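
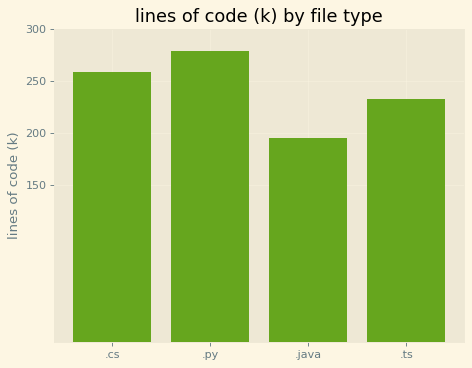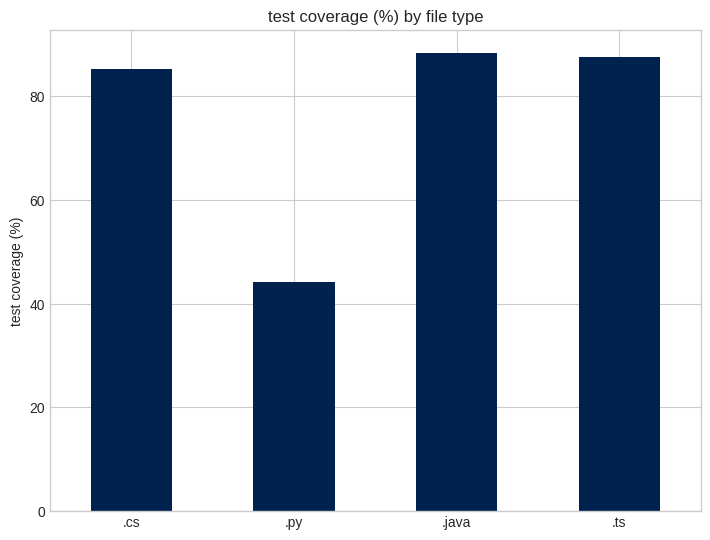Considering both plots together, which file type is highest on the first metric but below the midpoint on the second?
Chart 2 median test coverage (%) ≈ 90; below-median file types: .cs, .py. Among those, .py has the highest lines of code (k) (≈ 300).

.py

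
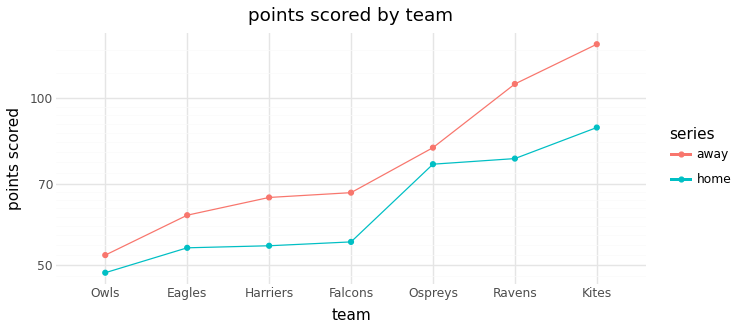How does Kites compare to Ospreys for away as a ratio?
Kites ≈ 130, Ospreys ≈ 80; 130/80 ≈ 1.62.

≈ 1.62×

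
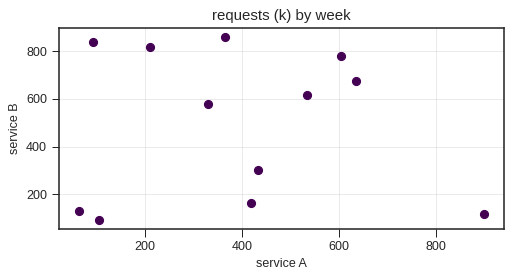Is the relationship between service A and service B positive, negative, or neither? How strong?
Points are roughly uncorrelated; weak (|r| ≈ 0.0).

no clear correlation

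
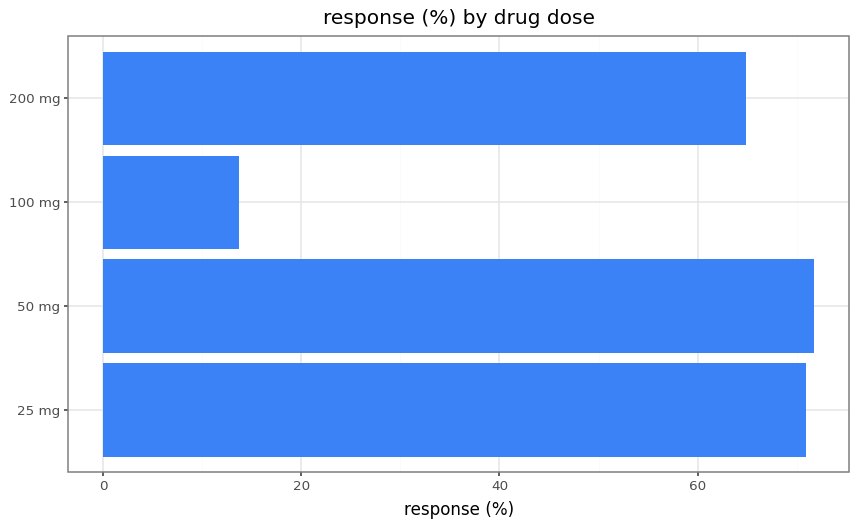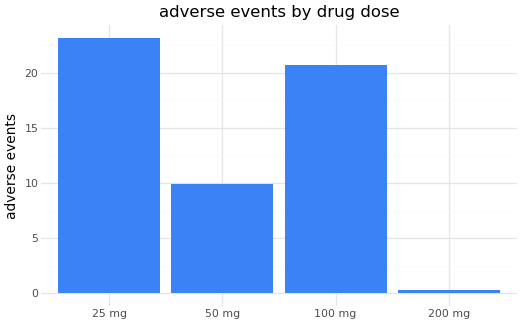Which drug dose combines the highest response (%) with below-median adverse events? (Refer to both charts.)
Chart 2 median adverse events ≈ 15; below-median drug doses: 50 mg, 200 mg. Among those, 50 mg has the highest response (%) (≈ 70).

50 mg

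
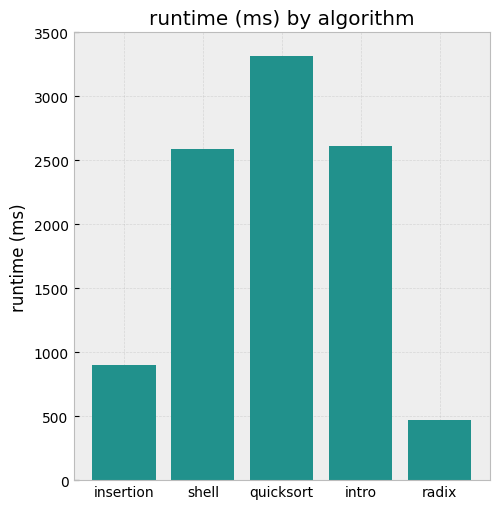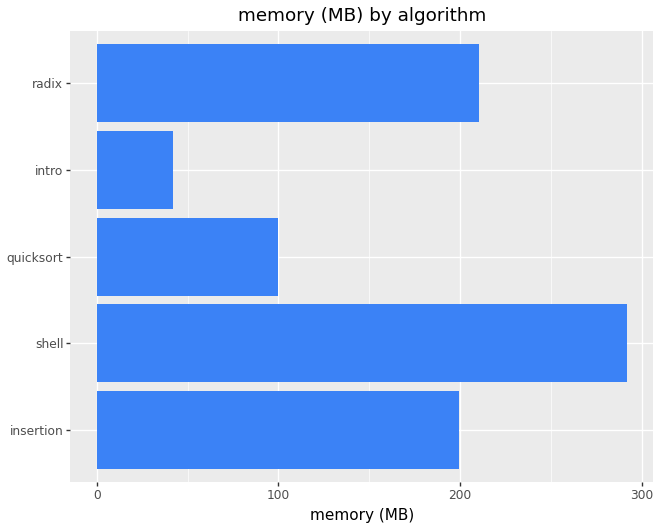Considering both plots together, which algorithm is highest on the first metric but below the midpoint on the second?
Chart 2 median memory (MB) ≈ 200; below-median algorithms: quicksort, intro. Among those, quicksort has the highest runtime (ms) (≈ 3500).

quicksort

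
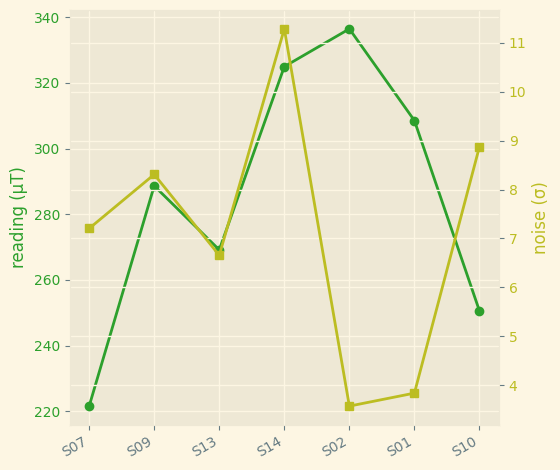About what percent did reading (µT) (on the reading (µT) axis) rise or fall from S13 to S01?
S13 ≈ 270, S01 ≈ 310; (310 − 270) / 270 ≈ +14.8%.

≈ +14.8%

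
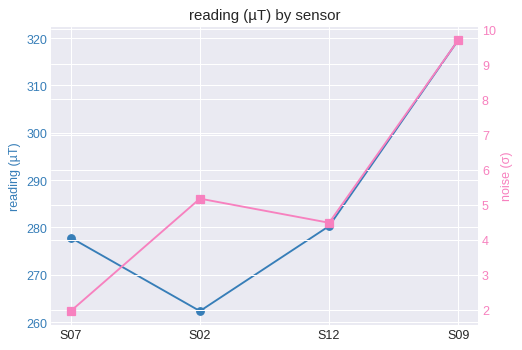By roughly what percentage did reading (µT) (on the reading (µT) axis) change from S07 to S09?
≈ +14.3%

S07 ≈ 280, S09 ≈ 320; (320 − 280) / 280 ≈ +14.3%.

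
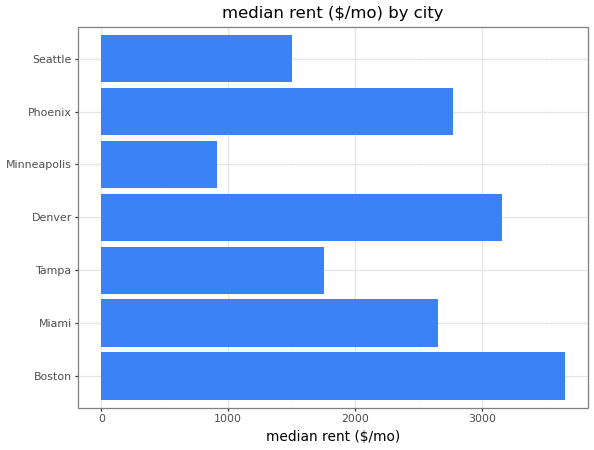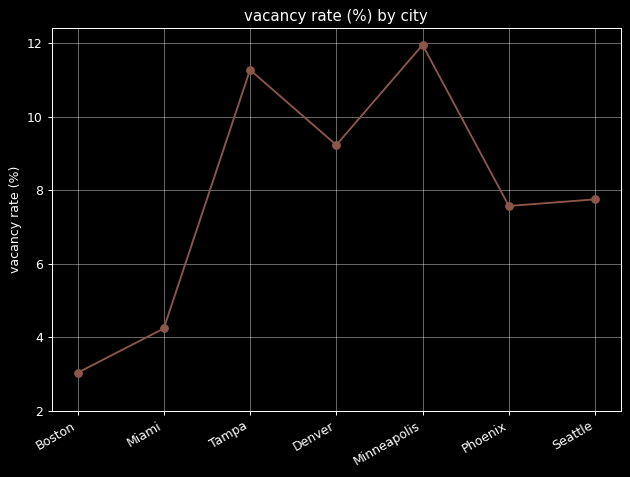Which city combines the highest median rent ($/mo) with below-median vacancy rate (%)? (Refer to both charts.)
Chart 2 median vacancy rate (%) ≈ 8; below-median cities: Boston, Miami, Phoenix. Among those, Boston has the highest median rent ($/mo) (≈ 3500).

Boston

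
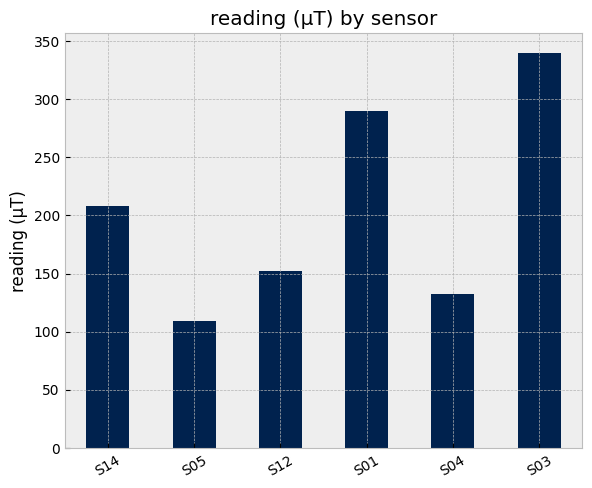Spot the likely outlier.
S03

S03 ≈ 350; the rest sit between ≈ 100 and ≈ 300.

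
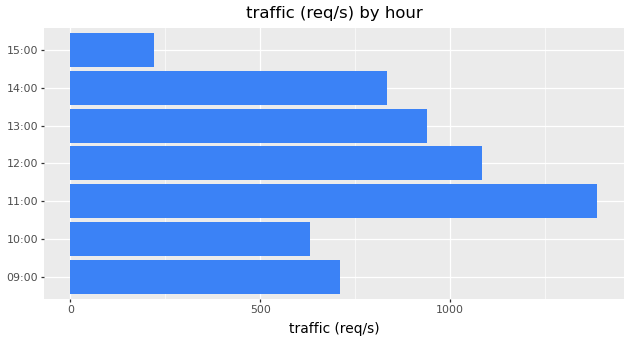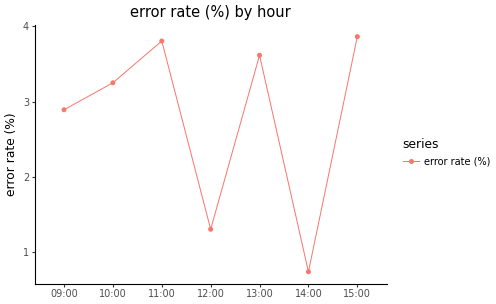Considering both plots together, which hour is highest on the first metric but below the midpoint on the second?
Chart 2 median error rate (%) ≈ 3; below-median hours: 09:00, 12:00, 14:00. Among those, 12:00 has the highest traffic (req/s) (≈ 1000).

12:00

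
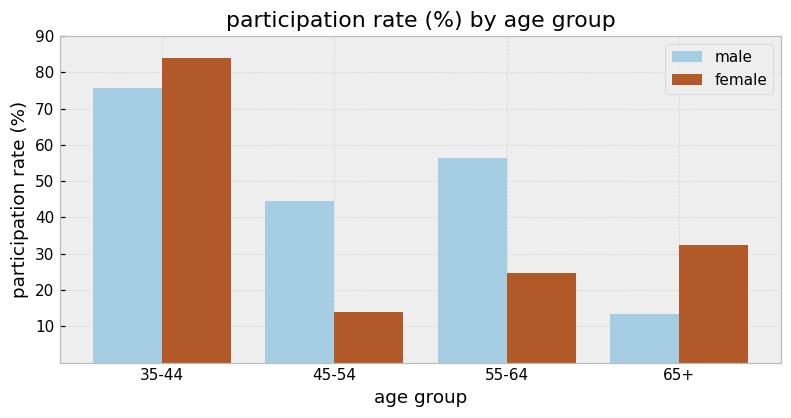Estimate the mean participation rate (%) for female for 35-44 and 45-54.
≈ 45

(80 + 10) / 2 ≈ 45.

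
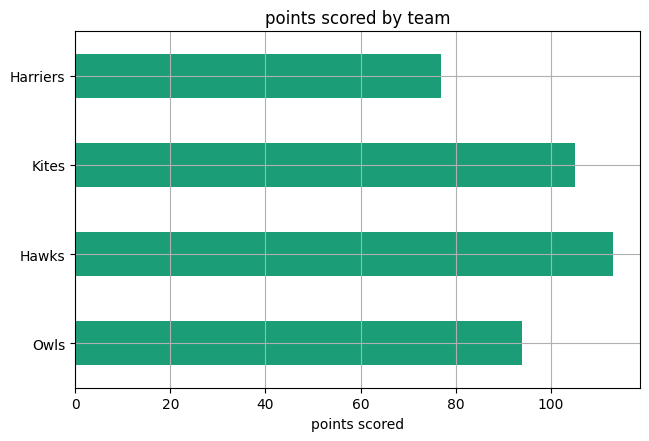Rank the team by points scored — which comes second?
Kites

Top 3: Hawks ≈ 110, Kites ≈ 100, Owls ≈ 90.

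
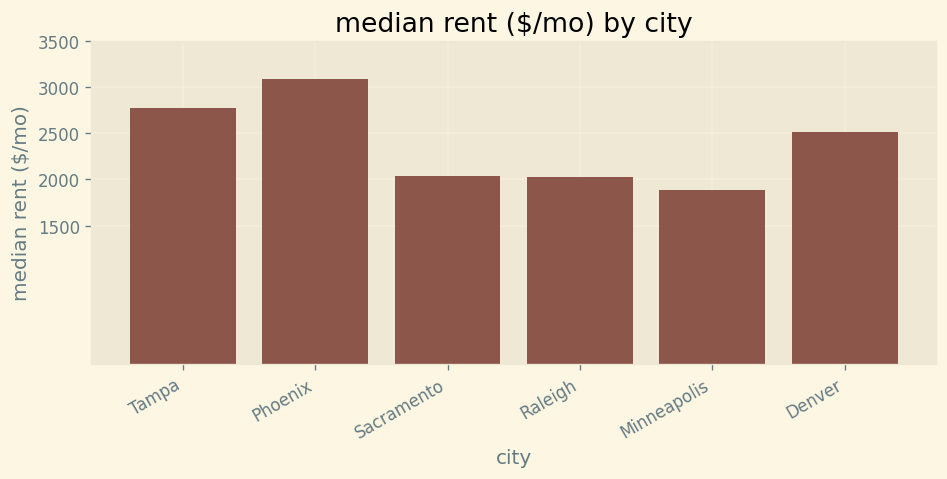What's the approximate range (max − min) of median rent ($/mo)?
≈ 1000

Max Phoenix ≈ 3000, min Minneapolis ≈ 2000; range ≈ 1000.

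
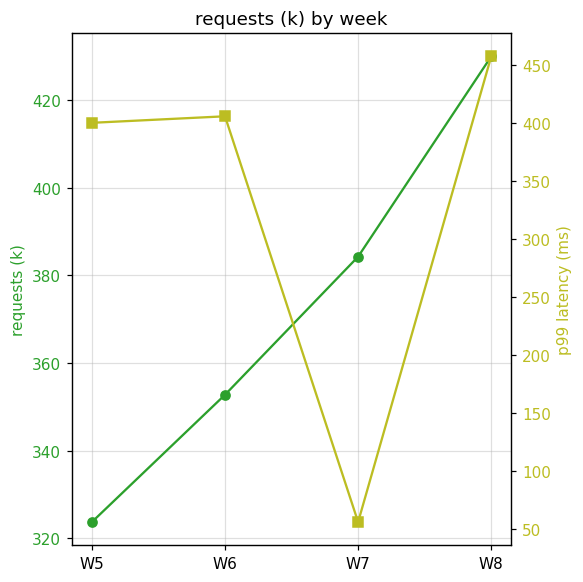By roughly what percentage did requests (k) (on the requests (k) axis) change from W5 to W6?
≈ +9.4%

W5 ≈ 320, W6 ≈ 350; (350 − 320) / 320 ≈ +9.4%.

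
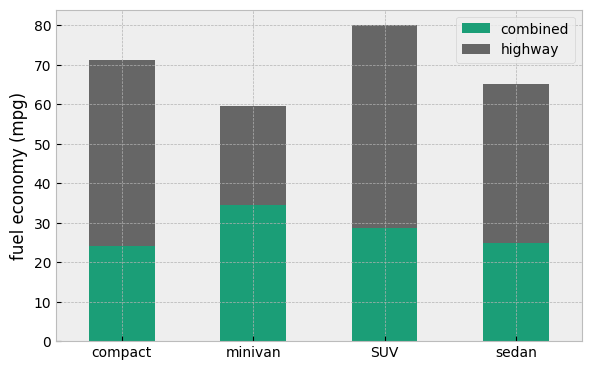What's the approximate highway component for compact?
highway top ≈ 70, bottom ≈ 20; segment ≈ 50.

≈ 50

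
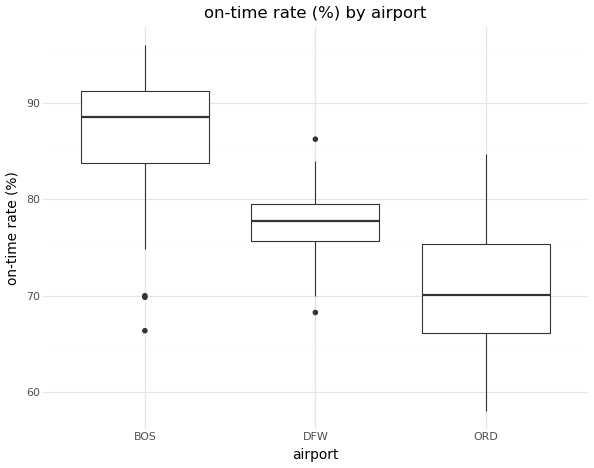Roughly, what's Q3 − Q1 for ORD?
≈ 10

Q3 ≈ 76, Q1 ≈ 66; IQR ≈ 10.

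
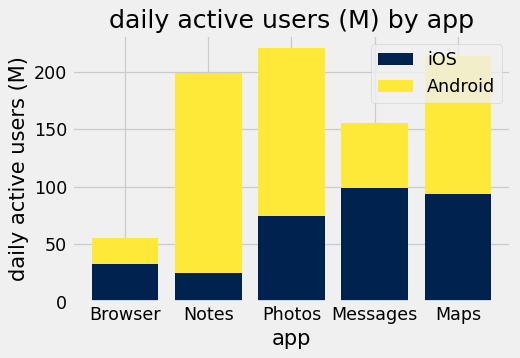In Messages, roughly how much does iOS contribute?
≈ 100

iOS top ≈ 100, bottom ≈ 0; segment ≈ 100.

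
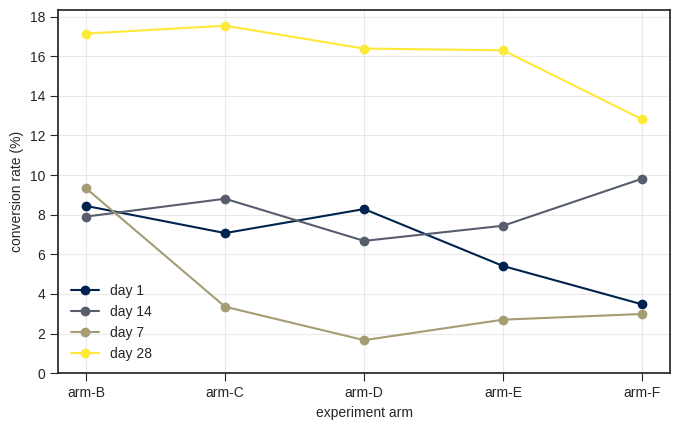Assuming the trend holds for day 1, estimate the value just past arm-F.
≈ 2

Last three: 8, 6, 4 → slope ≈ -2/step → next ≈ 2.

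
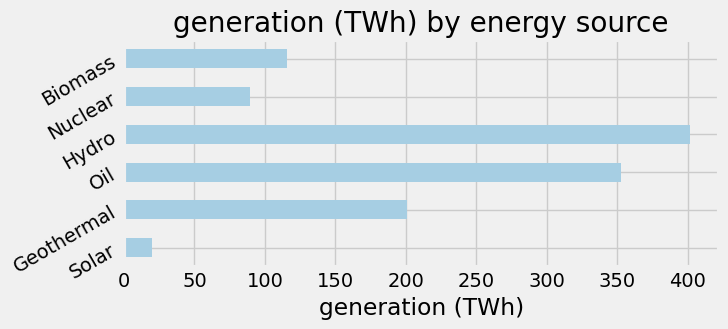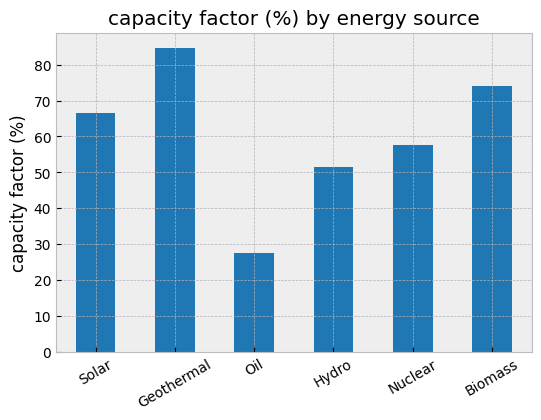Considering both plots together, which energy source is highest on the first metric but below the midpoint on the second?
Chart 2 median capacity factor (%) ≈ 60; below-median energy sources: Oil, Hydro, Nuclear. Among those, Hydro has the highest generation (TWh) (≈ 400).

Hydro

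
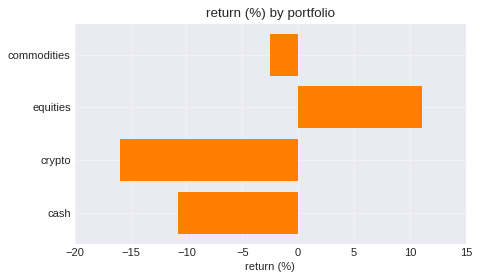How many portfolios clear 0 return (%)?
1

Above 0: equities.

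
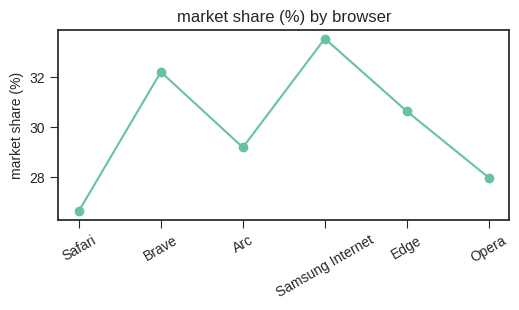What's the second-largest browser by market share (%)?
Top 3: Samsung Internet ≈ 34, Brave ≈ 32, Edge ≈ 31.

Brave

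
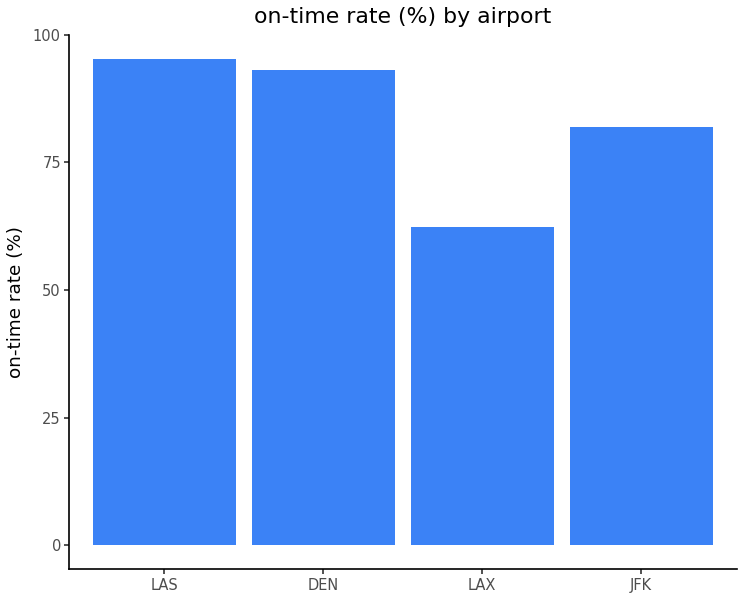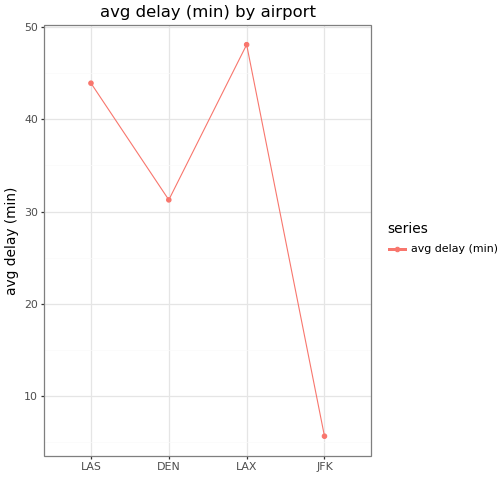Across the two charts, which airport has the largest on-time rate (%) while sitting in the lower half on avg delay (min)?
DEN

Chart 2 median avg delay (min) ≈ 40; below-median airports: DEN, JFK. Among those, DEN has the highest on-time rate (%) (≈ 90).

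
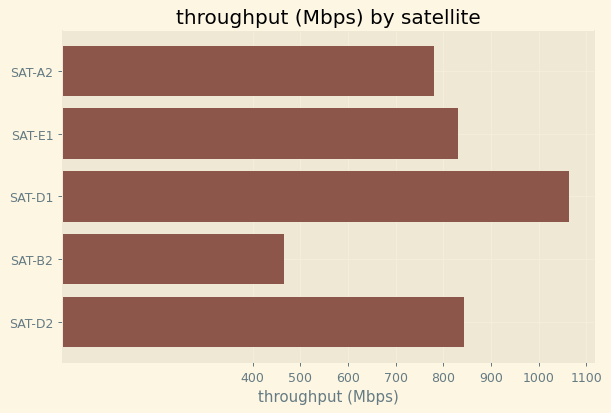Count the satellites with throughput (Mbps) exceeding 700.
Above 700: SAT-A2, SAT-E1, SAT-D1, SAT-D2.

4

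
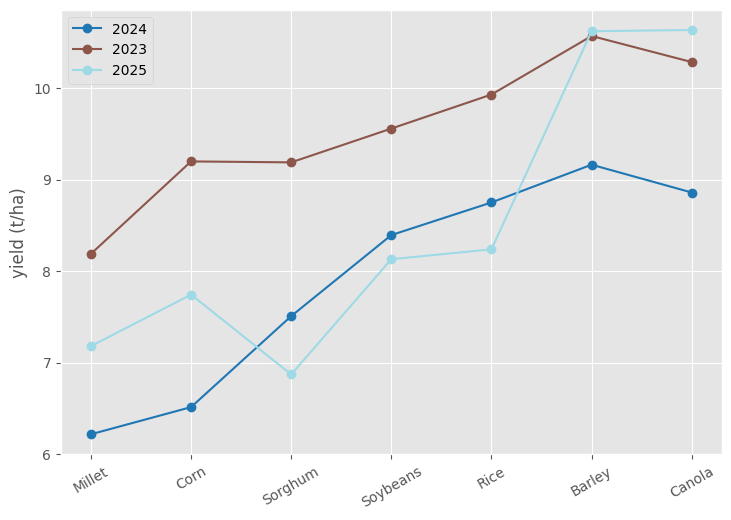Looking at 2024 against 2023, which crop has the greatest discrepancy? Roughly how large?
Corn: 2024 ≈ 6.5, 2023 ≈ 9.0 → gap ≈ 2.5. Next-largest (Millet) is only ≈ 2.0.

Corn, ≈ 2.5 t/ha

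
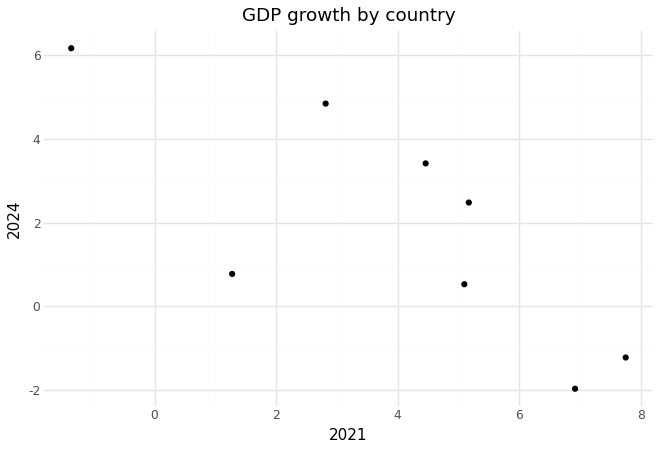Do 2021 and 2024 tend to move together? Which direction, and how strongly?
Points are negatively correlated; strong (|r| ≈ 0.8).

negative, strong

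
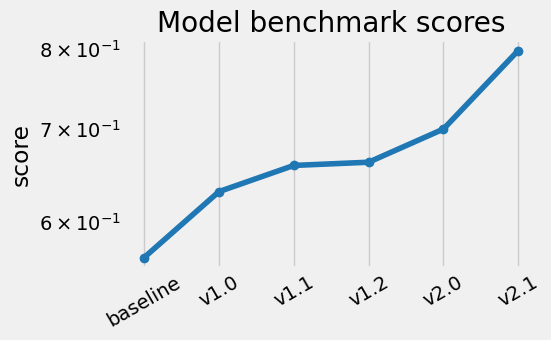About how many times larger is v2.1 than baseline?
v2.1 ≈ 0.80, baseline ≈ 0.56; 0.80/0.56 ≈ 1.43.

≈ 1.43×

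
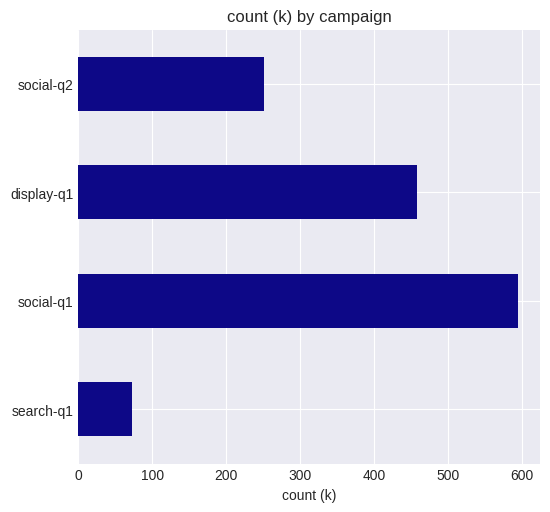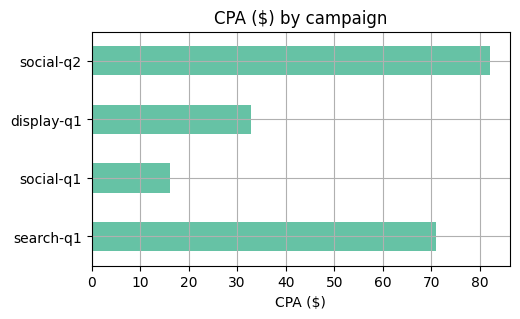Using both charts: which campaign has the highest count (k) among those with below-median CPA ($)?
Chart 2 median CPA ($) ≈ 50; below-median campaigns: social-q1, display-q1. Among those, social-q1 has the highest count (k) (≈ 600).

social-q1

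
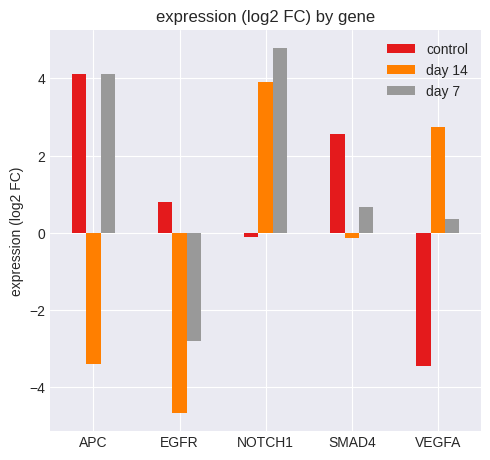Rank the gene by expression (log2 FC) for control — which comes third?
EGFR

Top 4 for control: APC ≈ 4, SMAD4 ≈ 3, EGFR ≈ 1, NOTCH1 ≈ 0.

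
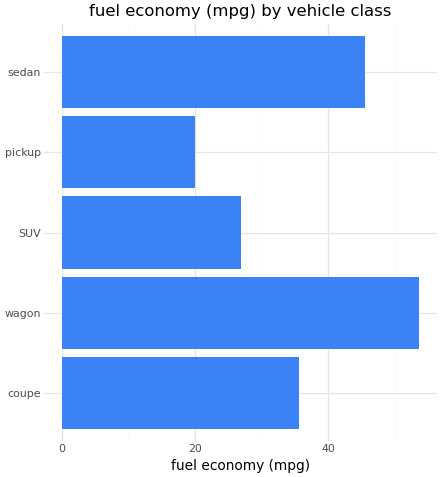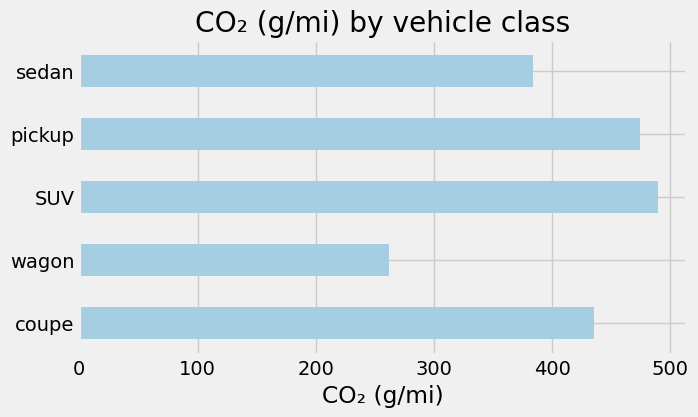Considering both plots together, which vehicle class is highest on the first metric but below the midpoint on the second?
Chart 2 median CO₂ (g/mi) ≈ 450; below-median vehicle classes: wagon, sedan. Among those, wagon has the highest fuel economy (mpg) (≈ 55).

wagon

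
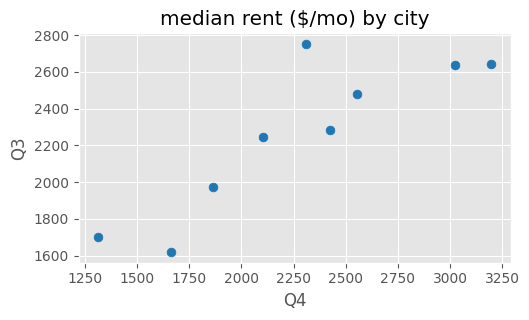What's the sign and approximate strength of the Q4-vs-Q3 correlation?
Points are positively correlated; strong (|r| ≈ 0.9).

positive, strong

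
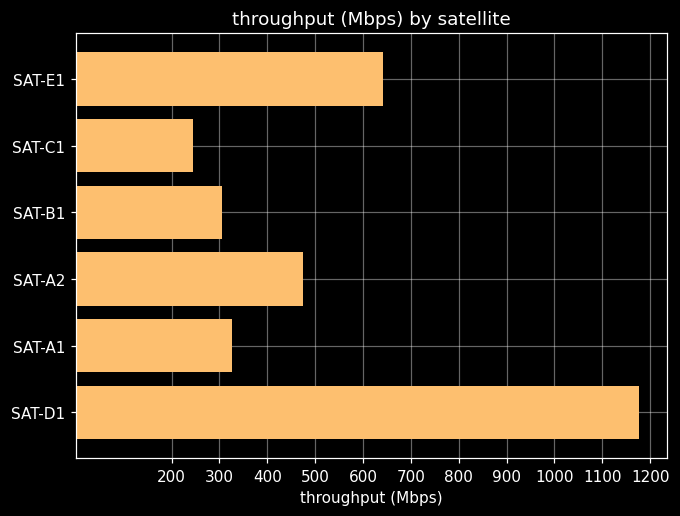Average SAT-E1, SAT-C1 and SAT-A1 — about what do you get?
(600 + 200 + 300) / 3 ≈ 367.

≈ 367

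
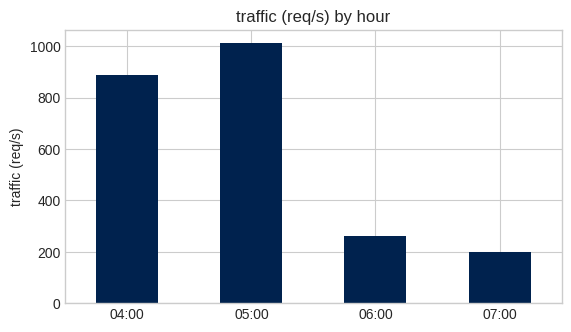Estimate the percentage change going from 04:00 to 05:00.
04:00 ≈ 900, 05:00 ≈ 1000; (1000 − 900) / 900 ≈ +11.1%.

≈ +11.1%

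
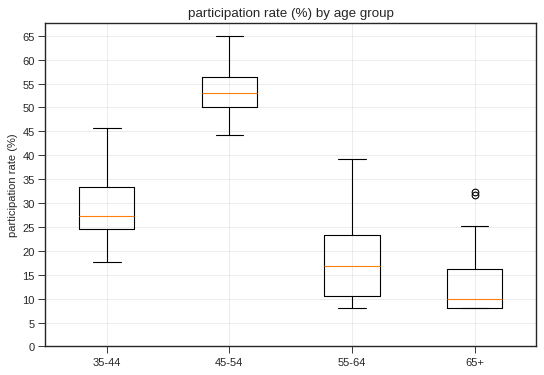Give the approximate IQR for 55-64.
Q3 ≈ 25, Q1 ≈ 10; IQR ≈ 15.

≈ 15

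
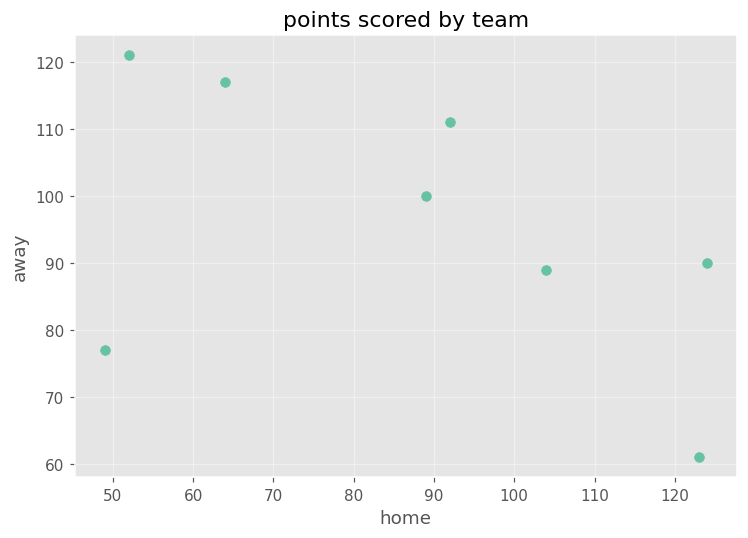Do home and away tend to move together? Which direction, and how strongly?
negative, moderate

Points are negatively correlated; moderate (|r| ≈ 0.5).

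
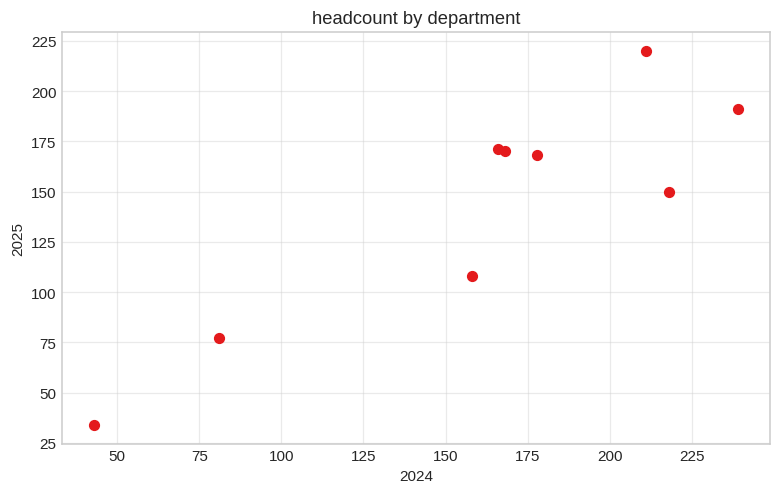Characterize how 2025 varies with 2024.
positive, strong

Points are positively correlated; strong (|r| ≈ 0.9).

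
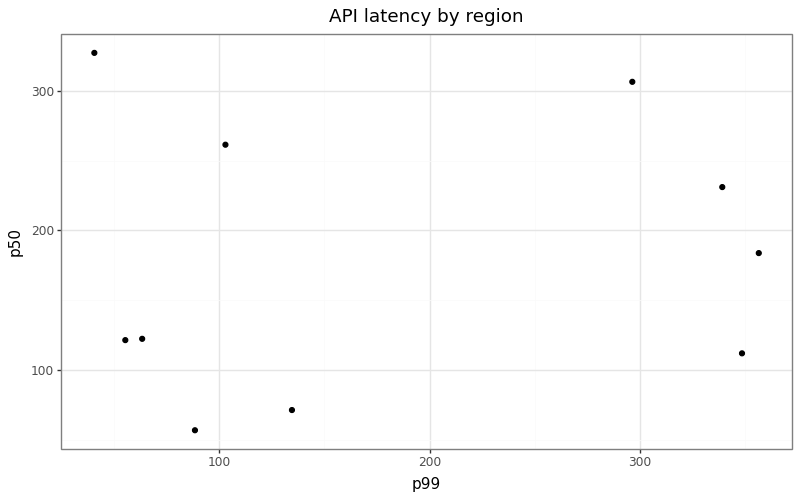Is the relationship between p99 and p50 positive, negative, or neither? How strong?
Points are roughly uncorrelated; weak (|r| ≈ 0.1).

no clear correlation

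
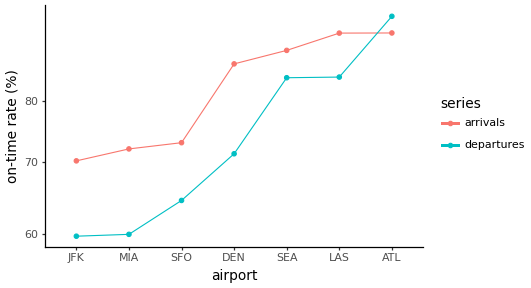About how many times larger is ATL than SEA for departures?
≈ 1.12×

ATL ≈ 95, SEA ≈ 85; 95/85 ≈ 1.12.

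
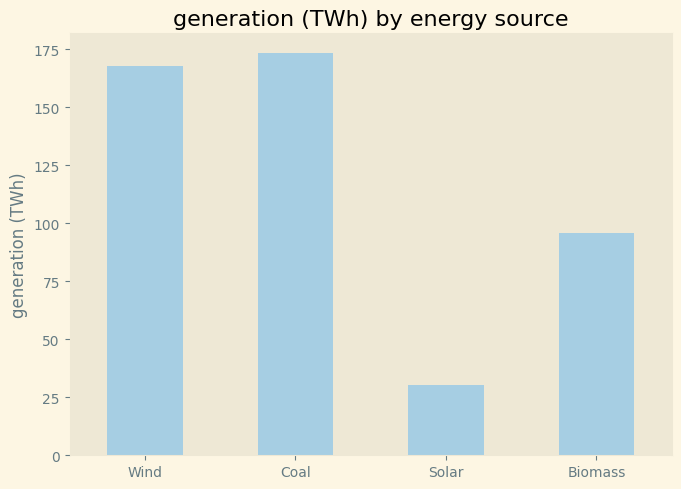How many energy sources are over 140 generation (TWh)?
2

Above 140: Wind, Coal.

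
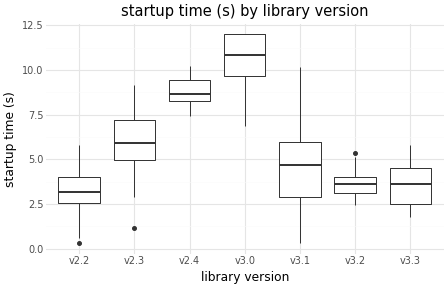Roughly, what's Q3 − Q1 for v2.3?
Q3 ≈ 7, Q1 ≈ 5; IQR ≈ 2.

≈ 2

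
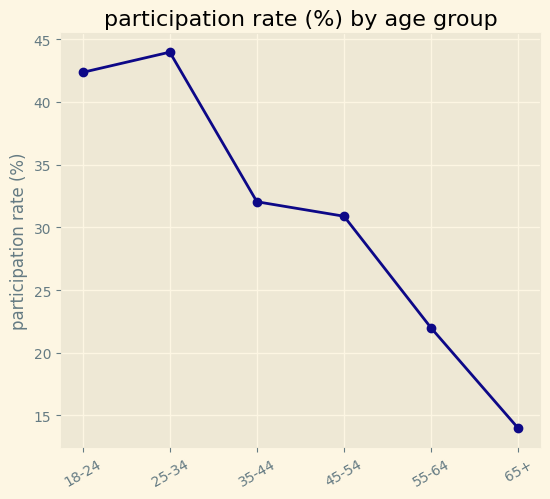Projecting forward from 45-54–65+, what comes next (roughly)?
≈ 7.5

Last three: 30, 20, 15 → slope ≈ -7.5/step → next ≈ 7.5.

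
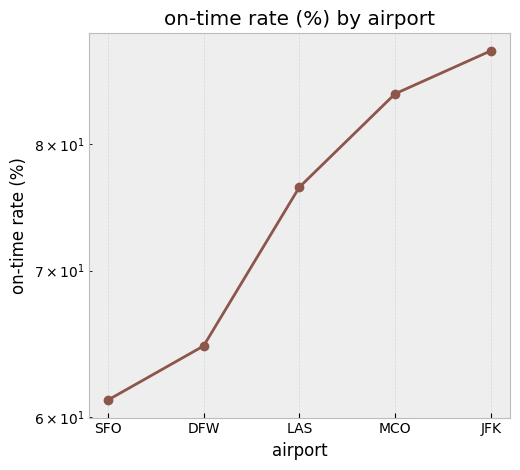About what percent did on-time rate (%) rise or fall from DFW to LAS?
DFW ≈ 65, LAS ≈ 75; (75 − 65) / 65 ≈ +15.4%.

≈ +15.4%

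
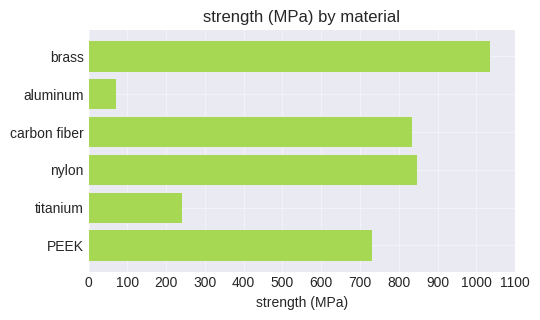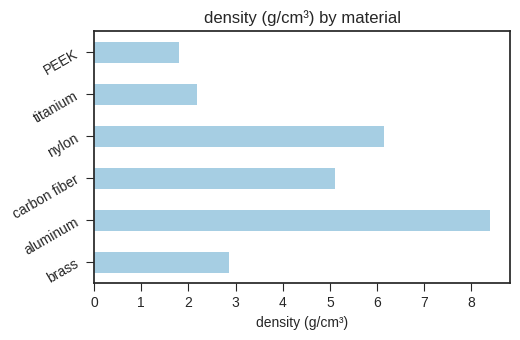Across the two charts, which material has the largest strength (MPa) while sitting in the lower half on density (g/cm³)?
Chart 2 median density (g/cm³) ≈ 4; below-median materials: brass, titanium, PEEK. Among those, brass has the highest strength (MPa) (≈ 1000).

brass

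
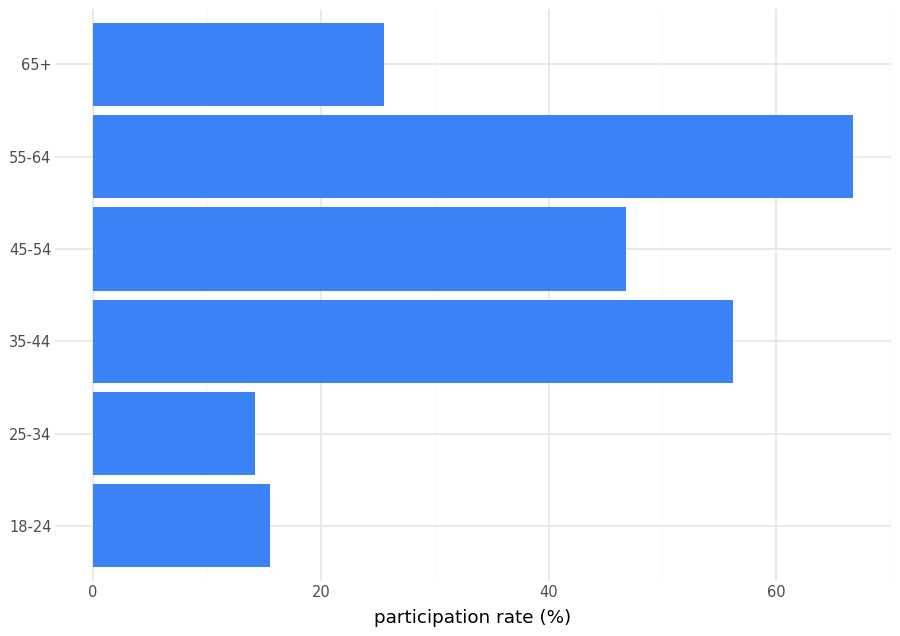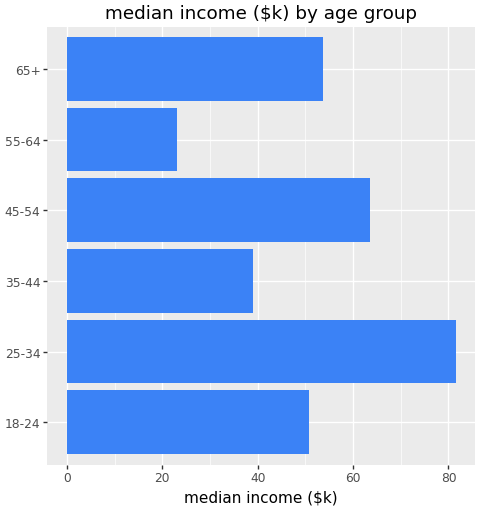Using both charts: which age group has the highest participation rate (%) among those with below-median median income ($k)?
Chart 2 median median income ($k) ≈ 50; below-median age groups: 18-24, 35-44, 55-64. Among those, 55-64 has the highest participation rate (%) (≈ 70).

55-64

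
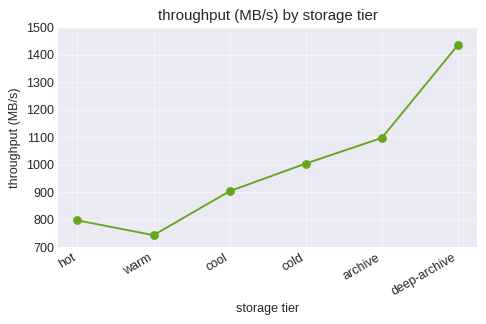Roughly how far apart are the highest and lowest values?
Max deep-archive ≈ 1400, min warm ≈ 700; range ≈ 700.

≈ 700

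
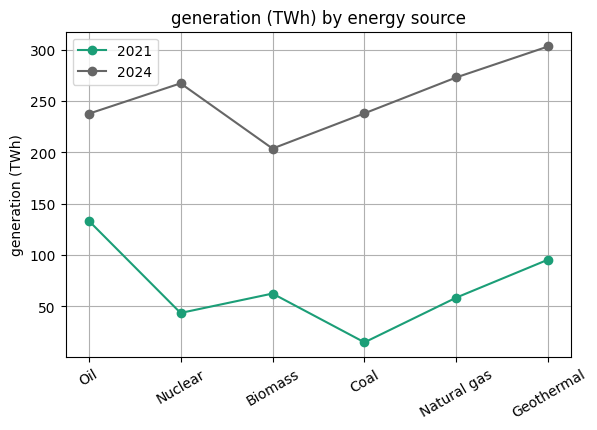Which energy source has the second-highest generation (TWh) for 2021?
Top 3 for 2021: Oil ≈ 125, Geothermal ≈ 100, Biomass ≈ 75.

Geothermal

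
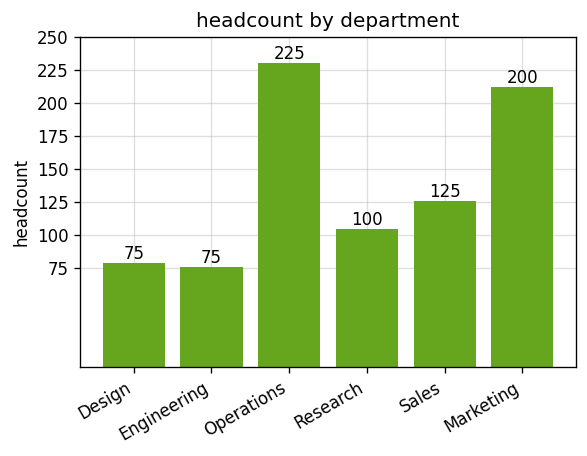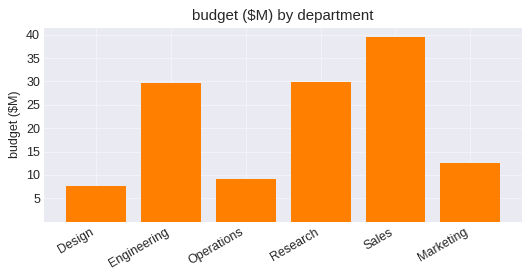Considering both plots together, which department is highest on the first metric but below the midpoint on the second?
Operations

Chart 2 median budget ($M) ≈ 20; below-median departments: Design, Operations, Marketing. Among those, Operations has the highest headcount (≈ 225).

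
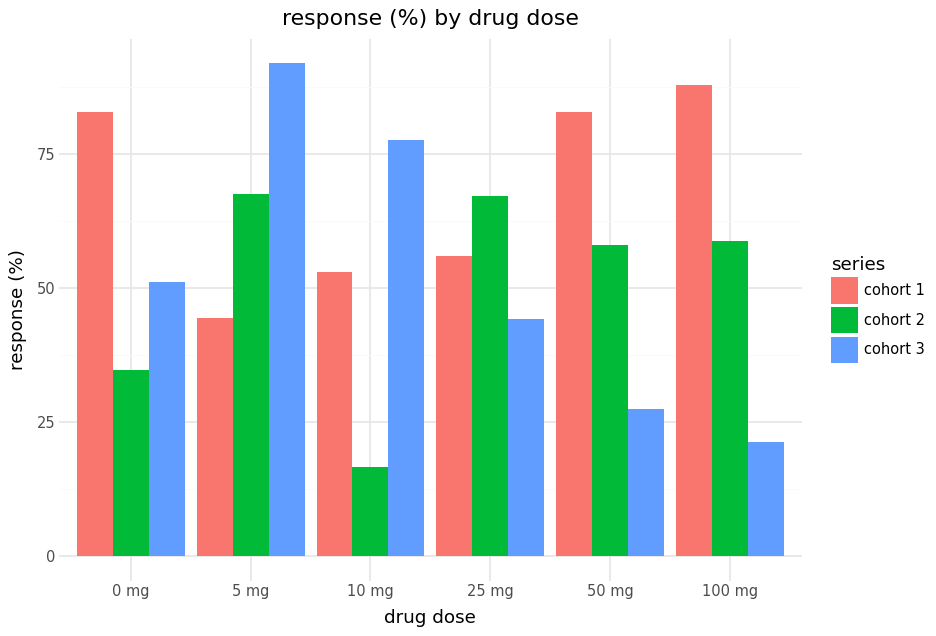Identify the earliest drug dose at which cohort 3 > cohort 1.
5 mg

0 mg: cohort 3 ≈ 50 vs cohort 1 ≈ 80 (not yet); 5 mg: cohort 3 ≈ 90 vs cohort 1 ≈ 40 (first crossover).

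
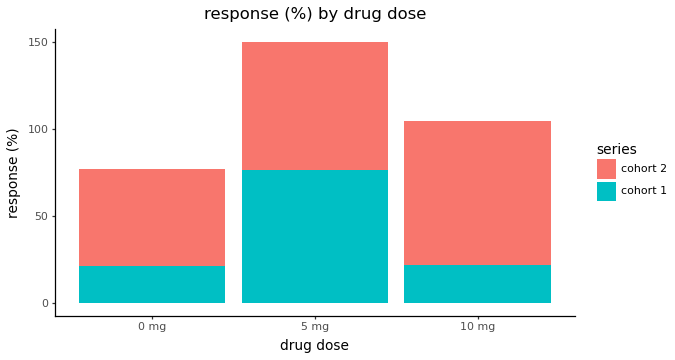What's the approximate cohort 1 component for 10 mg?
cohort 1 top ≈ 20, bottom ≈ 0; segment ≈ 20.

≈ 20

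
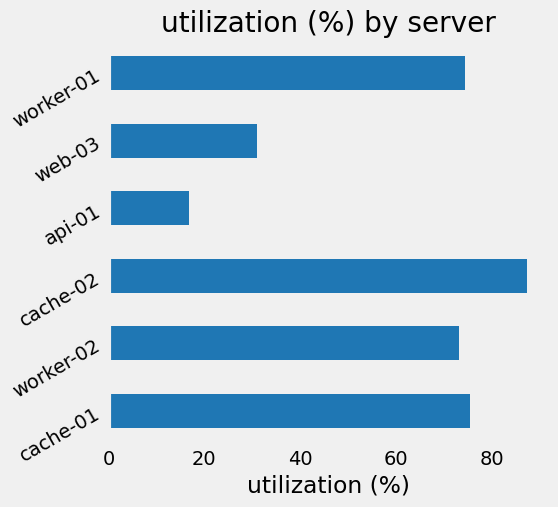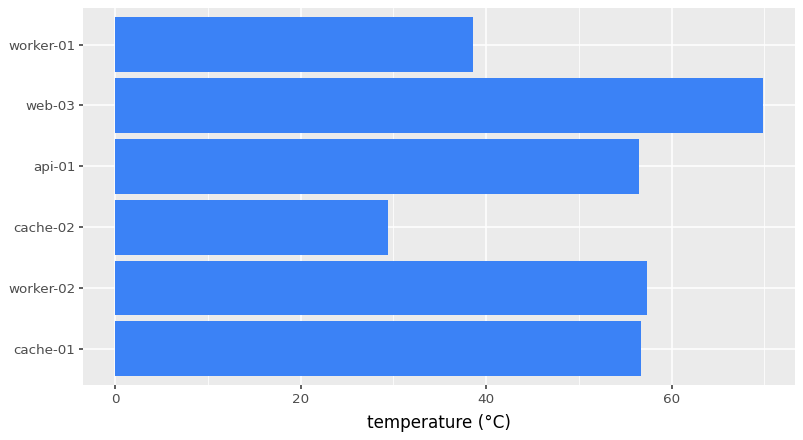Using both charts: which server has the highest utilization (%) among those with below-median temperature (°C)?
cache-02

Chart 2 median temperature (°C) ≈ 60; below-median servers: cache-02, api-01, worker-01. Among those, cache-02 has the highest utilization (%) (≈ 90).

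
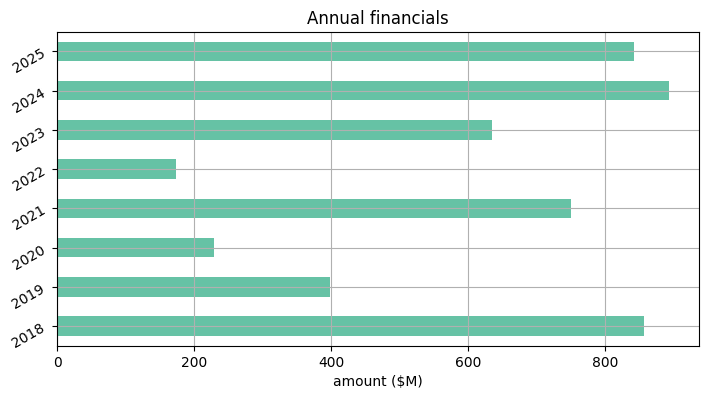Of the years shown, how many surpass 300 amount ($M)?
6

Above 300: 2018, 2019, 2021, 2023, 2024, 2025.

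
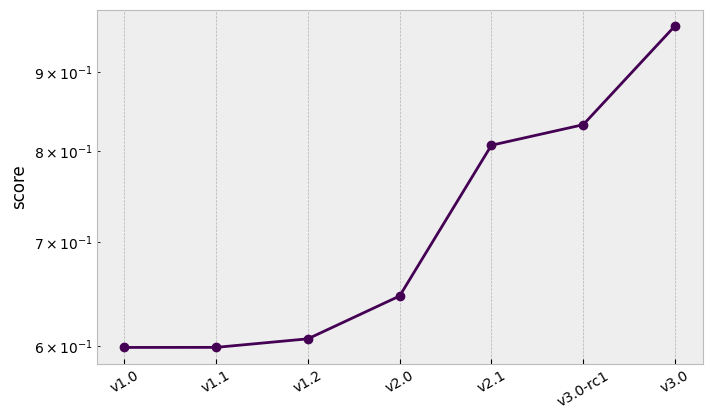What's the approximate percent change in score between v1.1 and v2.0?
≈ +8.3%

v1.1 ≈ 0.60, v2.0 ≈ 0.65; (0.65 − 0.60) / 0.60 ≈ +8.3%.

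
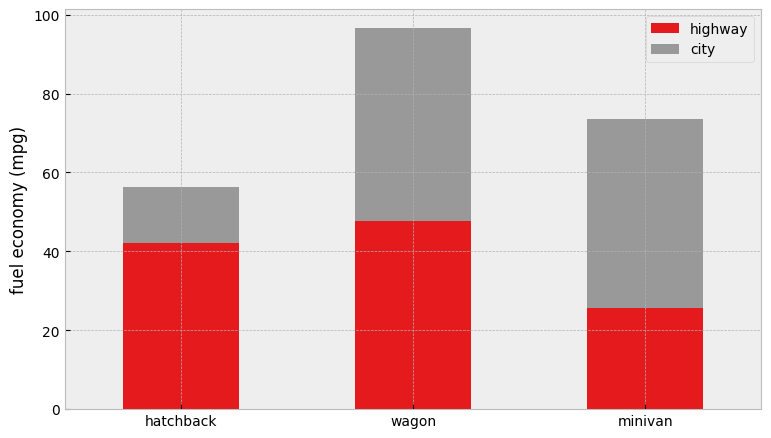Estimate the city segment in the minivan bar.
city top ≈ 70, bottom ≈ 30; segment ≈ 40.

≈ 40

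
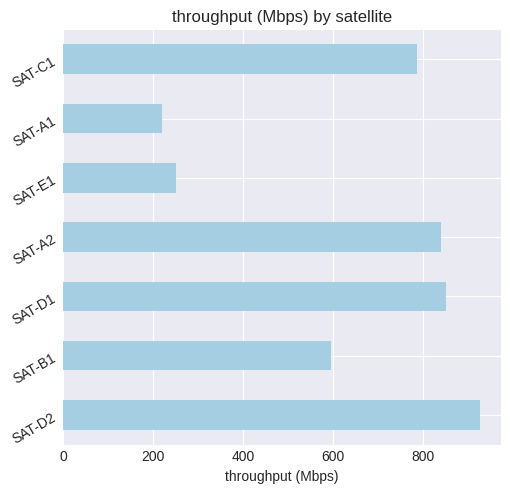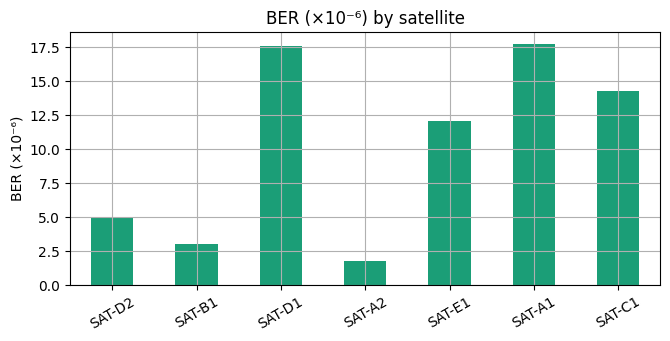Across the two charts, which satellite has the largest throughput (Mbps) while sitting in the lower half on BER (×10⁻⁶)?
Chart 2 median BER (×10⁻⁶) ≈ 12; below-median satellites: SAT-D2, SAT-B1, SAT-A2. Among those, SAT-D2 has the highest throughput (Mbps) (≈ 900).

SAT-D2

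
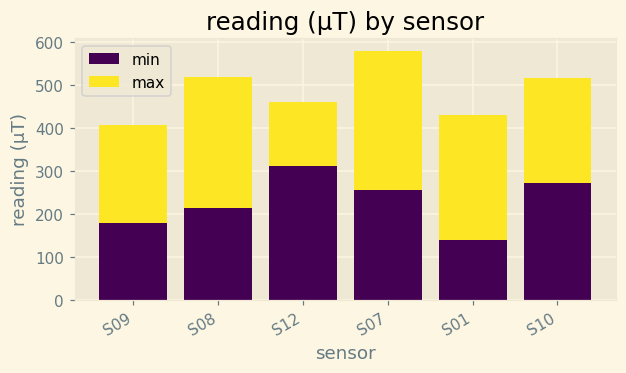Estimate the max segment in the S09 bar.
max top ≈ 400, bottom ≈ 200; segment ≈ 200.

≈ 200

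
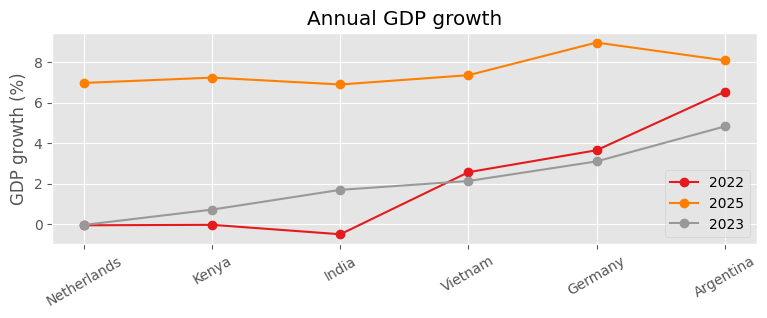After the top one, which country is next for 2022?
Top 3 for 2022: Argentina ≈ 7, Germany ≈ 4, Vietnam ≈ 3.

Germany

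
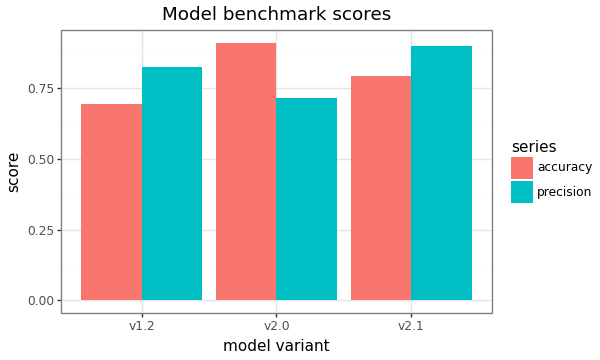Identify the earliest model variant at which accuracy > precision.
v2.0

v1.2: accuracy ≈ 0.7 vs precision ≈ 0.8 (not yet); v2.0: accuracy ≈ 0.9 vs precision ≈ 0.7 (first crossover).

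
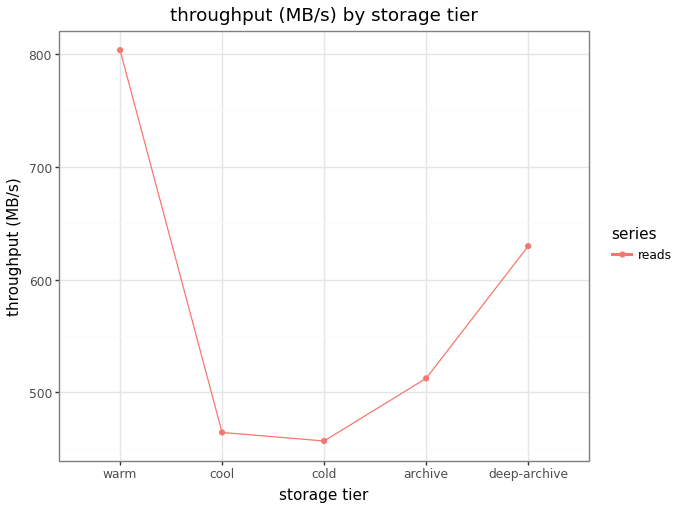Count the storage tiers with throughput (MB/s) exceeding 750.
Above 750: warm.

1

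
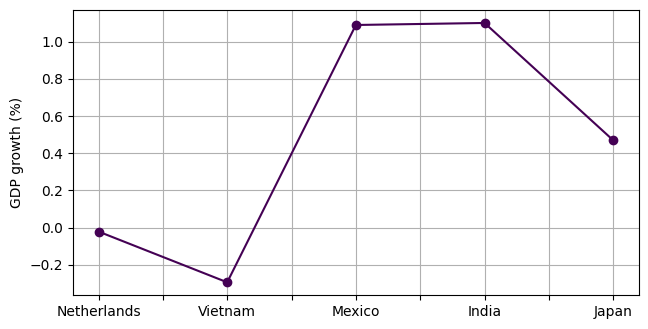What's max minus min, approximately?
≈ 1.4

Max India ≈ 1.2, min Vietnam ≈ -0.2; range ≈ 1.4.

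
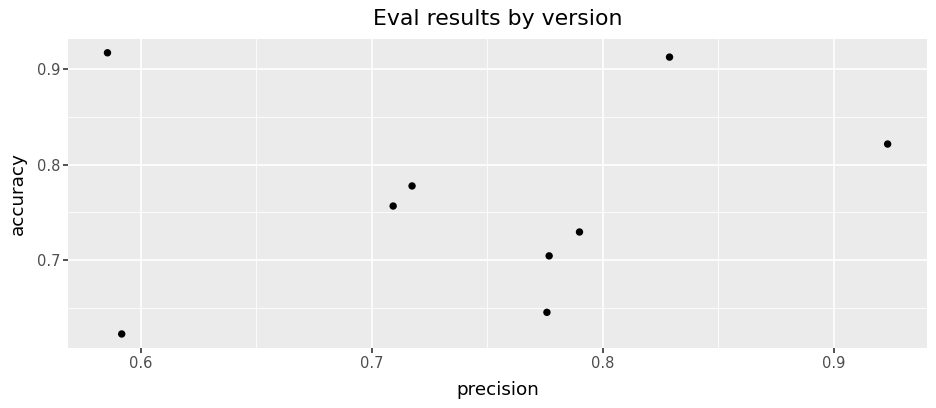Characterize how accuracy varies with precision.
Points are roughly uncorrelated; weak (|r| ≈ 0.1).

no clear correlation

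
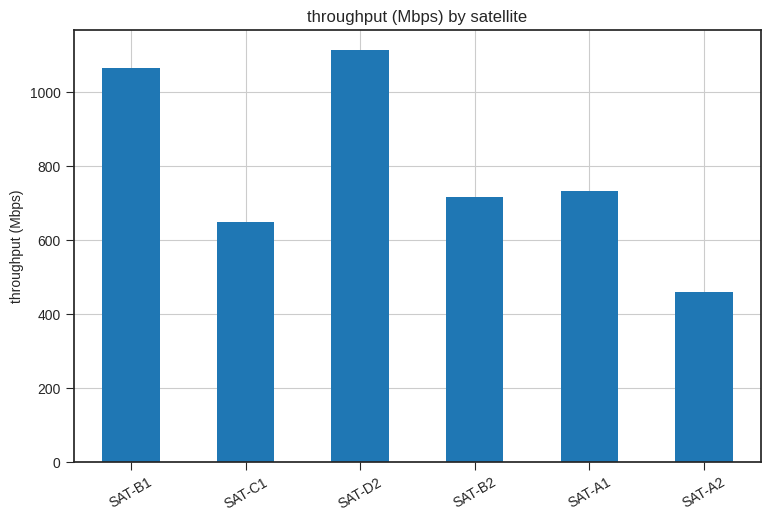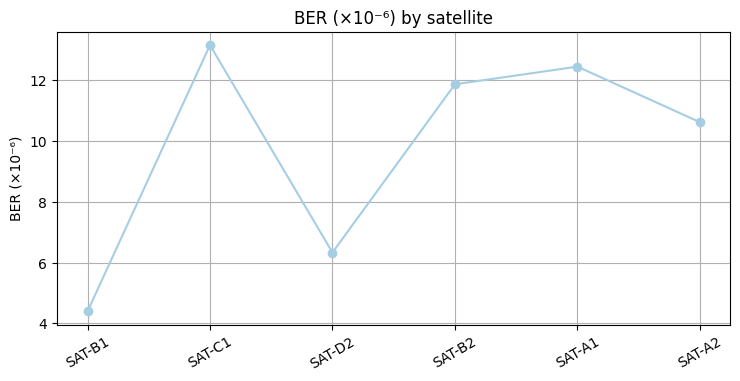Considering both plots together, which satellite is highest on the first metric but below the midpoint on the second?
SAT-D2

Chart 2 median BER (×10⁻⁶) ≈ 12; below-median satellites: SAT-B1, SAT-D2, SAT-A2. Among those, SAT-D2 has the highest throughput (Mbps) (≈ 1200).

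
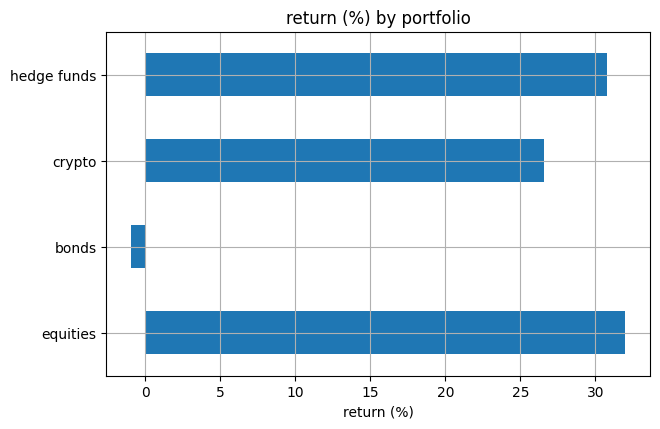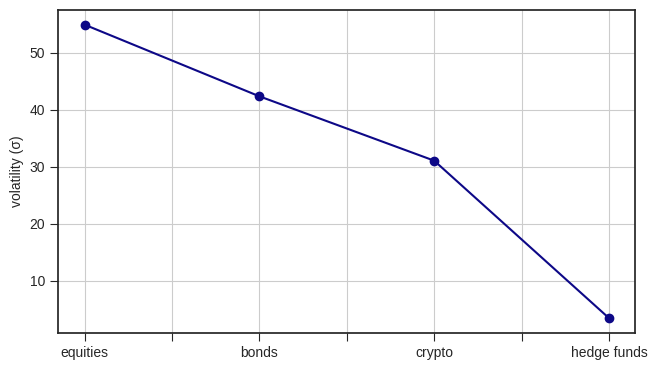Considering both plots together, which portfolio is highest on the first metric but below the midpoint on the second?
Chart 2 median volatility (σ) ≈ 40; below-median portfolios: crypto, hedge funds. Among those, hedge funds has the highest return (%) (≈ 30).

hedge funds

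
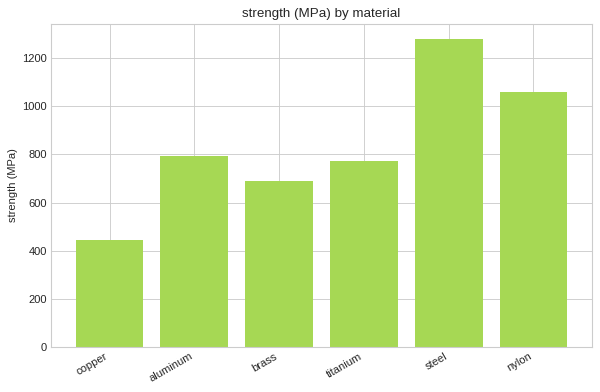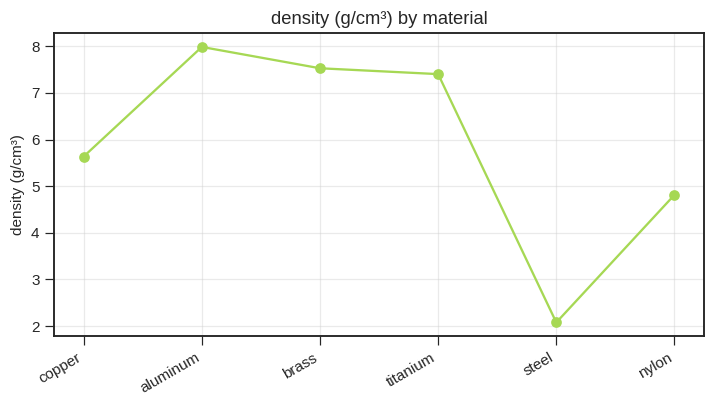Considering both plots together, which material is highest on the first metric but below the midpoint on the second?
steel

Chart 2 median density (g/cm³) ≈ 7; below-median materials: copper, steel, nylon. Among those, steel has the highest strength (MPa) (≈ 1200).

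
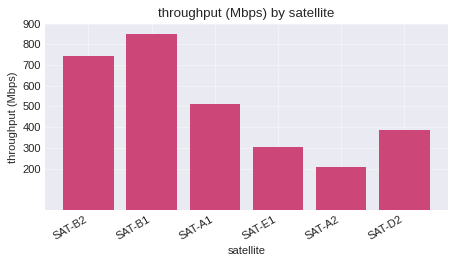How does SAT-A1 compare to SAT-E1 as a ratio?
≈ 1.67×

SAT-A1 ≈ 500, SAT-E1 ≈ 300; 500/300 ≈ 1.67.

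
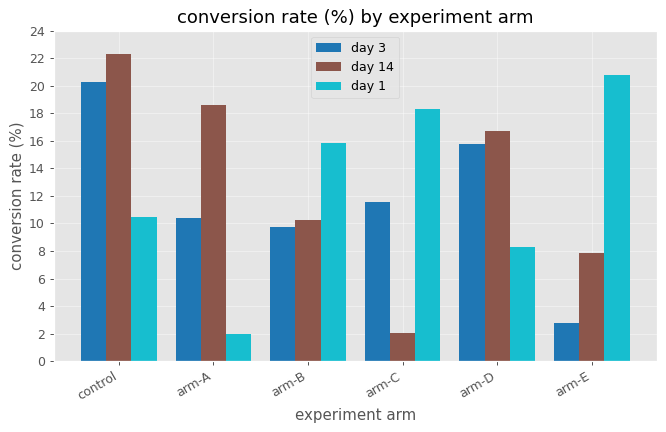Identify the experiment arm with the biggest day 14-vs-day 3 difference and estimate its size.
arm-C: day 14 ≈ 2, day 3 ≈ 12 → gap ≈ 10. Next-largest (arm-A) is only ≈ 8.

arm-C, ≈ 10 %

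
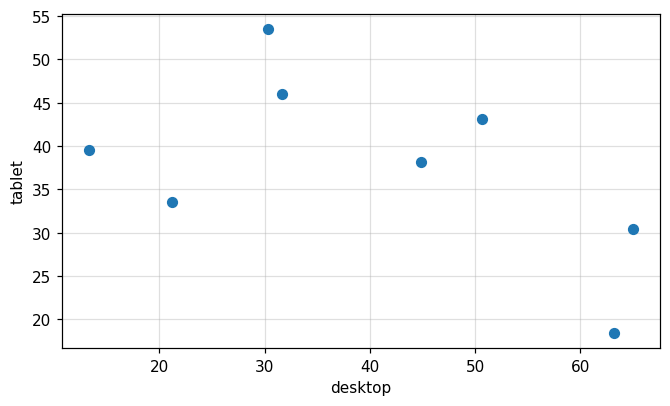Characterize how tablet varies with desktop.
Points are negatively correlated; moderate (|r| ≈ 0.5).

negative, moderate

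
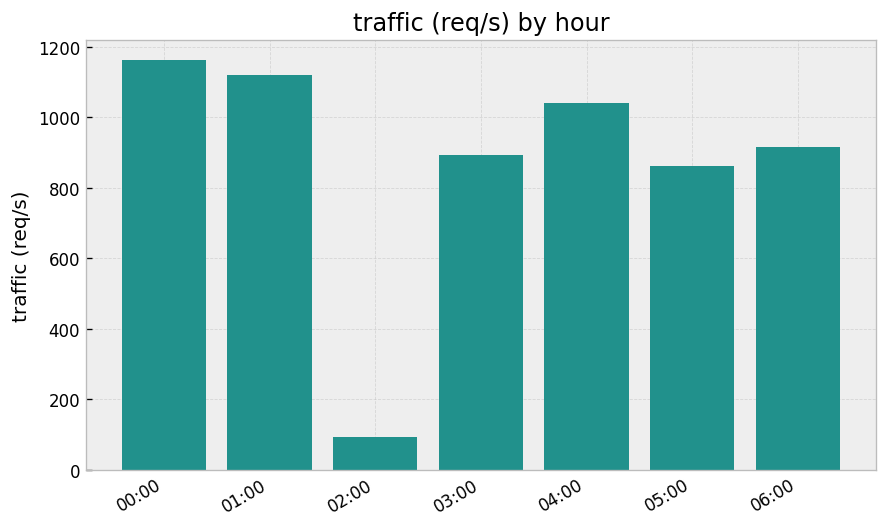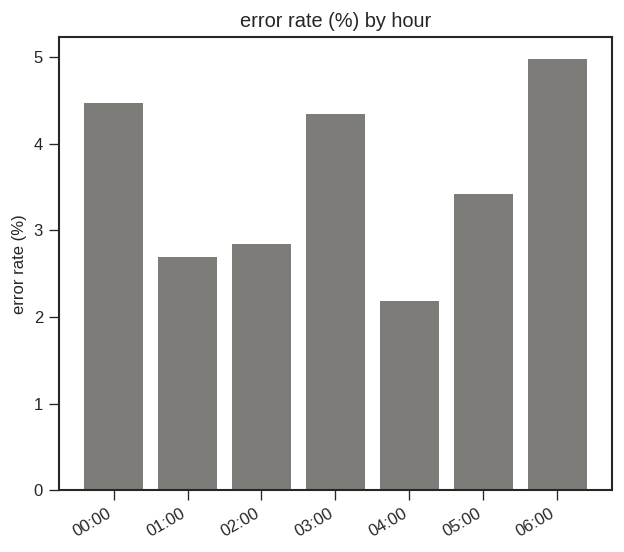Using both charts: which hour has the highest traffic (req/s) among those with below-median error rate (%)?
Chart 2 median error rate (%) ≈ 3.5; below-median hours: 01:00, 02:00, 04:00. Among those, 01:00 has the highest traffic (req/s) (≈ 1200).

01:00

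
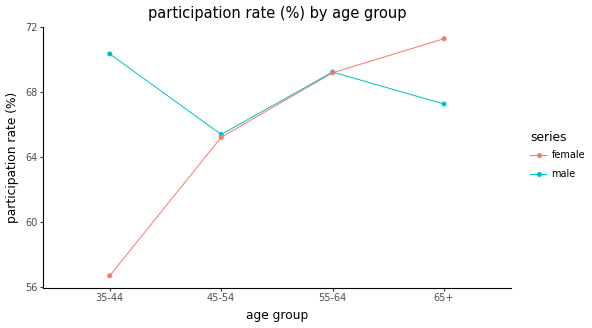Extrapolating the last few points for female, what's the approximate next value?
≈ 75

Last three: 66, 70, 72 → slope ≈ 3/step → next ≈ 75.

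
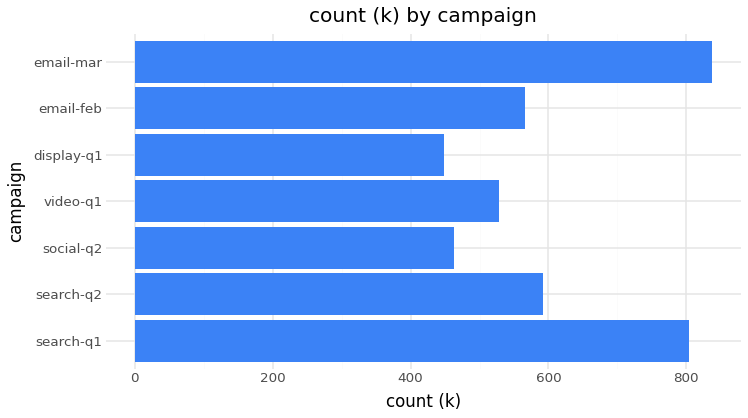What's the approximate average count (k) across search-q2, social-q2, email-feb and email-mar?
(600 + 500 + 600 + 800) / 4 ≈ 625.

≈ 625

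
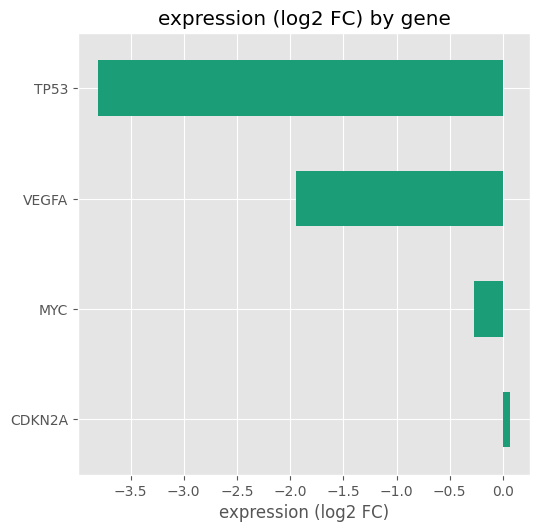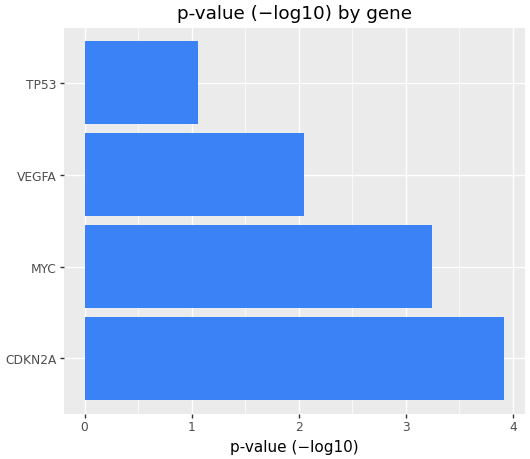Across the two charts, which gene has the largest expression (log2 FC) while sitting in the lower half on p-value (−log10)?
Chart 2 median p-value (−log10) ≈ 2.5; below-median genes: VEGFA, TP53. Among those, VEGFA has the highest expression (log2 FC) (≈ -1.95).

VEGFA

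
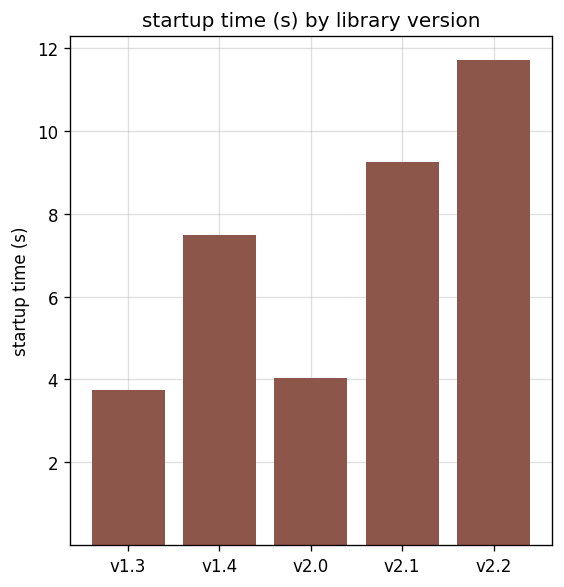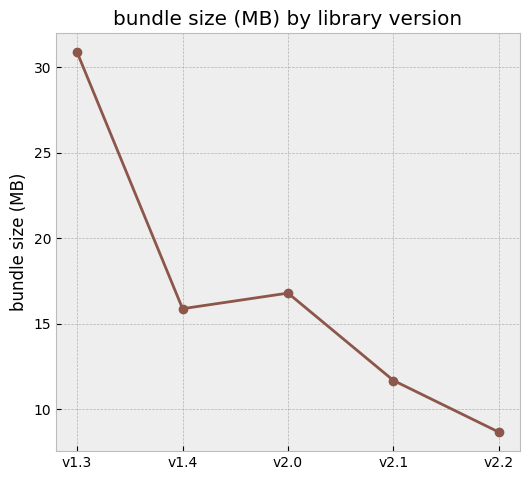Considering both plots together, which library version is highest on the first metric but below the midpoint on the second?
v2.2

Chart 2 median bundle size (MB) ≈ 15; below-median library versions: v2.1, v2.2. Among those, v2.2 has the highest startup time (s) (≈ 12).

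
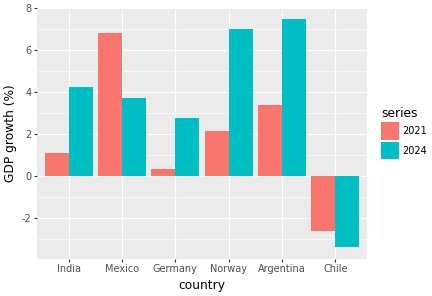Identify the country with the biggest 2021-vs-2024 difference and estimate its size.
Norway: 2021 ≈ 2, 2024 ≈ 7 → gap ≈ 5. Next-largest (Argentina) is only ≈ 4.

Norway, ≈ 5 %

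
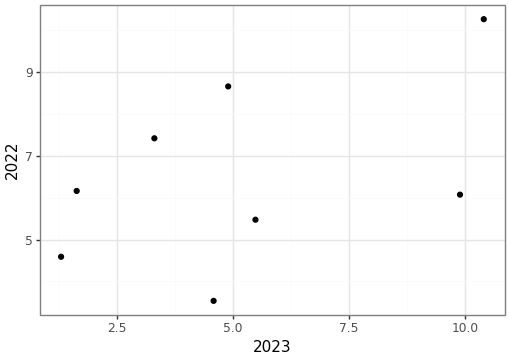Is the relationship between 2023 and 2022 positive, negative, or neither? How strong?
positive, moderate

Points are positively correlated; moderate (|r| ≈ 0.5).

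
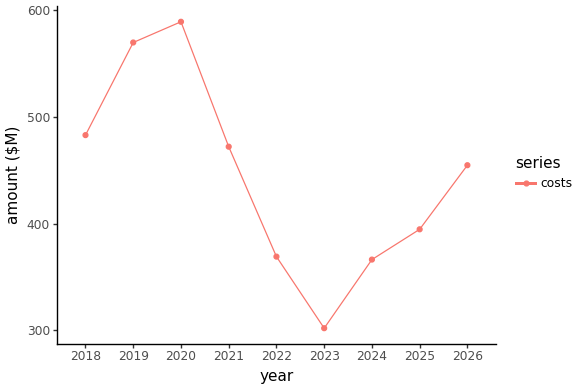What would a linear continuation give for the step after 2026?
≈ 487.5

Last three: 375, 400, 450 → slope ≈ 37.5/step → next ≈ 487.5.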